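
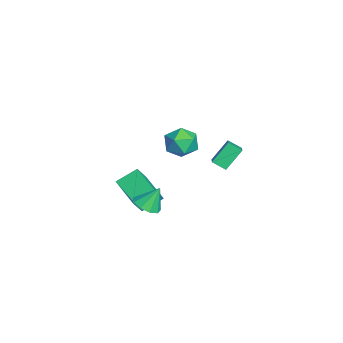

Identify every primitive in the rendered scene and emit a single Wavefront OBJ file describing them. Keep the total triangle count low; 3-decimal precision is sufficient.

v 3.791 2.603 2.376
v 3.538 1.913 2.802
v 3.283 3.458 3.459
v 3.03 2.768 3.885
v 4.77 2.552 2.875
v 4.517 1.862 3.301
v 4.262 3.407 3.958
v 4.009 2.717 4.384
v -2.482 -2.415 -3.741
v -2.859 -1.217 -3.016
v -0.807 -1.525 -4.341
v -1.183 -0.327 -3.615
v -1.797 -2.913 -2.565
v -2.173 -1.715 -1.839
v -0.121 -2.023 -3.164
v -0.498 -0.825 -2.439
v -2.586 1.392 0.209
v -2.112 0.866 -0.624
v -4.128 0.614 -0.176
v -3.654 0.088 -1.009
v -3.393 -0.171 0.021
v -2.44 0.31 0.259
v -3.8 1.17 -1.059
v -2.847 1.651 -0.821
v -2.862 0.729 -1.407
v -2.611 -0.101 -0.74
v -3.629 1.581 -0.06
v -3.378 0.751 0.607
v 1.074 -1.329 -2.422
v 1.787 -1.7 -2.145
v 0.966 -0.611 -1.178
v 1.915 -1.204 -2.421
v 1.649 -0.767 -2.697
v 1.114 -0.592 -2.844
v 0.561 -0.763 -2.793
v 0.247 -1.198 -2.569
v 0.321 -1.695 -2.276
v 0.746 -2.02 -2.051
v 1.326 -2.023 -1.999
f 2 4 1
f 5 2 1
f 1 4 3
f 3 5 1
f 2 8 4
f 6 2 5
f 6 8 2
f 4 8 3
f 7 5 3
f 3 8 7
f 7 6 5
f 8 6 7
f 10 12 9
f 13 10 9
f 9 12 11
f 11 13 9
f 10 16 12
f 14 10 13
f 14 16 10
f 12 16 11
f 15 13 11
f 11 16 15
f 15 14 13
f 16 14 15
f 17 28 22
f 17 22 18
f 17 18 24
f 17 24 27
f 17 27 28
f 18 22 26
f 22 28 21
f 28 27 19
f 27 24 23
f 24 18 25
f 20 26 21
f 20 21 19
f 20 19 23
f 20 23 25
f 20 25 26
f 21 26 22
f 19 21 28
f 23 19 27
f 25 23 24
f 26 25 18
f 30 29 32
f 30 32 31
f 32 29 33
f 32 33 31
f 33 29 34
f 33 34 31
f 34 29 35
f 34 35 31
f 35 29 36
f 35 36 31
f 36 29 37
f 36 37 31
f 37 29 38
f 37 38 31
f 38 29 39
f 38 39 31
f 39 29 30
f 39 30 31



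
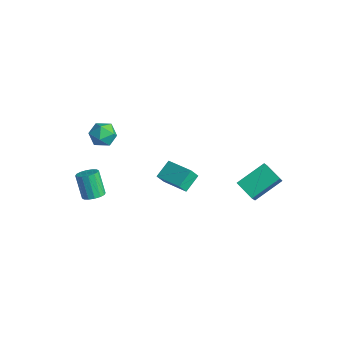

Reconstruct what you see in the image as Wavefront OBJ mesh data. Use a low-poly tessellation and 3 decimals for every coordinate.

v -4.342 -2.003 3.578
v -3.872 -1.897 4.38
v -3.608 -3.303 3.32
v -3.138 -3.197 4.122
v -4.056 -3.381 4.138
v -4.509 -2.578 4.297
v -2.971 -2.622 3.403
v -3.424 -1.819 3.562
v -3.025 -2.28 4.272
v -3.695 -2.748 4.726
v -3.785 -2.452 2.974
v -4.455 -2.92 3.428
v 2.138 3.093 0.476
v 2.37 4.89 1.536
v 3.414 3.254 -0.077
v 3.646 5.052 0.983
v 2.614 2.488 1.397
v 2.846 4.286 2.457
v 3.89 2.65 0.844
v 4.122 4.447 1.904
v -0.823 -0.288 0.319
v -0.881 -0.755 1.039
v -1.131 0.783 0.989
v -1.188 0.316 1.709
v 1.028 0.024 0.671
v 0.971 -0.443 1.391
v 0.721 1.095 1.341
v 0.663 0.628 2.061
v -2.637 -4.039 -0.396
v -2.078 -4.322 -0.063
v -2.903 -4.224 1.409
v -3.463 -3.941 1.076
v -2.02 -3.959 -0.055
v -2.845 -3.861 1.417
v -2.127 -3.618 -0.138
v -2.953 -3.519 1.334
v -2.372 -3.389 -0.29
v -3.197 -3.291 1.181
v -2.687 -3.335 -0.471
v -3.512 -3.236 1.001
v -2.989 -3.469 -0.631
v -3.814 -3.371 0.84
v -3.197 -3.756 -0.729
v -4.022 -3.658 0.743
v -3.255 -4.119 -0.737
v -4.08 -4.021 0.735
v -3.147 -4.461 -0.654
v -3.973 -4.362 0.818
v -2.903 -4.689 -0.501
v -3.728 -4.591 0.97
v -2.588 -4.744 -0.321
v -3.413 -4.645 1.151
v -2.286 -4.609 -0.16
v -3.111 -4.511 1.311
f 1 12 6
f 1 6 2
f 1 2 8
f 1 8 11
f 1 11 12
f 2 6 10
f 6 12 5
f 12 11 3
f 11 8 7
f 8 2 9
f 4 10 5
f 4 5 3
f 4 3 7
f 4 7 9
f 4 9 10
f 5 10 6
f 3 5 12
f 7 3 11
f 9 7 8
f 10 9 2
f 14 16 13
f 17 14 13
f 13 16 15
f 15 17 13
f 14 20 16
f 18 14 17
f 18 20 14
f 16 20 15
f 19 17 15
f 15 20 19
f 19 18 17
f 20 18 19
f 22 24 21
f 25 22 21
f 21 24 23
f 23 25 21
f 22 28 24
f 26 22 25
f 26 28 22
f 24 28 23
f 27 25 23
f 23 28 27
f 27 26 25
f 28 26 27
f 30 29 33
f 30 33 31
f 31 33 34
f 31 34 32
f 33 29 35
f 33 35 34
f 34 35 36
f 34 36 32
f 35 29 37
f 35 37 36
f 36 37 38
f 36 38 32
f 37 29 39
f 37 39 38
f 38 39 40
f 38 40 32
f 39 29 41
f 39 41 40
f 40 41 42
f 40 42 32
f 41 29 43
f 41 43 42
f 42 43 44
f 42 44 32
f 43 29 45
f 43 45 44
f 44 45 46
f 44 46 32
f 45 29 47
f 45 47 46
f 46 47 48
f 46 48 32
f 47 29 49
f 47 49 48
f 48 49 50
f 48 50 32
f 49 29 51
f 49 51 50
f 50 51 52
f 50 52 32
f 51 29 53
f 51 53 52
f 52 53 54
f 52 54 32
f 53 29 30
f 53 30 54
f 54 30 31
f 54 31 32



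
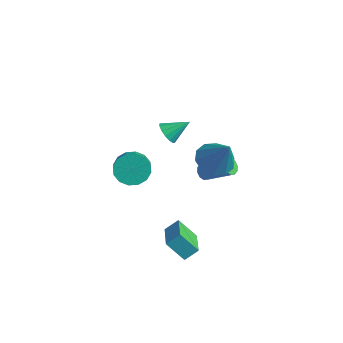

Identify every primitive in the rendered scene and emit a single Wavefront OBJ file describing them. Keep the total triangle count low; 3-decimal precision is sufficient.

v -2.858 3.424 -0.284
v -2.397 2.902 0.022
v -2.202 4.476 0.524
v -2.208 3.03 -0.298
v -2.192 3.264 -0.615
v -2.356 3.54 -0.843
v -2.653 3.785 -0.921
v -3.006 3.933 -0.828
v -3.318 3.945 -0.59
v -3.508 3.817 -0.269
v -3.523 3.584 0.047
v -3.36 3.307 0.275
v -3.062 3.062 0.353
v -2.71 2.914 0.26
v 0.265 3.377 -1.549
v 0.607 3.062 -1.843
v 2.077 3.668 -0.785
v 1.735 3.983 -0.491
v 0.589 3.366 -1.993
v 2.059 3.973 -0.935
v 0.448 3.675 -1.974
v 1.918 4.281 -0.916
v 0.237 3.869 -1.792
v 1.707 4.476 -0.734
v 0.036 3.876 -1.517
v 1.506 4.483 -0.459
v -0.077 3.692 -1.255
v 1.393 4.298 -0.197
v -0.059 3.387 -1.105
v 1.411 3.994 -0.047
v 0.082 3.079 -1.124
v 1.552 3.685 -0.066
v 0.293 2.884 -1.306
v 1.763 3.491 -0.248
v 0.494 2.877 -1.581
v 1.964 3.484 -0.523
v 1.509 -0.384 -3.461
v 1.816 0.294 -2.87
v 2.327 0.17 -4.522
v 2.634 0.848 -3.932
v 3.066 -1.588 -2.888
v 3.373 -0.91 -2.298
v 3.884 -1.034 -3.95
v 4.191 -0.356 -3.359
v 3.413 1.353 2.545
v 4.19 1.923 2.035
v 4.567 1.327 4.275
v 3.767 2.36 2.324
v 3.208 2.413 2.697
v 2.728 2.06 3.012
v 2.51 1.438 3.148
v 2.636 0.783 3.054
v 3.06 0.346 2.765
v 3.618 0.294 2.392
v 4.099 0.646 2.077
v 4.317 1.268 1.941
v -3.279 1.307 -2.324
v -2.641 1.226 -3.141
v -1.703 0.471 -2.333
v -2.341 0.553 -1.516
v -2.491 1.679 -2.892
v -1.553 0.924 -2.084
v -2.553 2.032 -2.491
v -1.614 1.278 -1.683
v -2.809 2.192 -2.045
v -1.87 1.437 -1.237
v -3.191 2.114 -1.674
v -2.252 1.36 -0.866
v -3.597 1.82 -1.477
v -2.658 1.066 -0.669
v -3.917 1.389 -1.507
v -2.979 0.634 -0.699
v -4.067 0.936 -1.756
v -3.129 0.181 -0.948
v -4.006 0.582 -2.157
v -3.067 -0.172 -1.349
v -3.75 0.423 -2.603
v -2.811 -0.332 -1.795
v -3.368 0.5 -2.974
v -2.429 -0.254 -2.166
v -2.962 0.794 -3.171
v -2.023 0.04 -2.363
f 2 1 4
f 2 4 3
f 4 1 5
f 4 5 3
f 5 1 6
f 5 6 3
f 6 1 7
f 6 7 3
f 7 1 8
f 7 8 3
f 8 1 9
f 8 9 3
f 9 1 10
f 9 10 3
f 10 1 11
f 10 11 3
f 11 1 12
f 11 12 3
f 12 1 13
f 12 13 3
f 13 1 14
f 13 14 3
f 14 1 2
f 14 2 3
f 16 15 19
f 16 19 17
f 17 19 20
f 17 20 18
f 19 15 21
f 19 21 20
f 20 21 22
f 20 22 18
f 21 15 23
f 21 23 22
f 22 23 24
f 22 24 18
f 23 15 25
f 23 25 24
f 24 25 26
f 24 26 18
f 25 15 27
f 25 27 26
f 26 27 28
f 26 28 18
f 27 15 29
f 27 29 28
f 28 29 30
f 28 30 18
f 29 15 31
f 29 31 30
f 30 31 32
f 30 32 18
f 31 15 33
f 31 33 32
f 32 33 34
f 32 34 18
f 33 15 35
f 33 35 34
f 34 35 36
f 34 36 18
f 35 15 16
f 35 16 36
f 36 16 17
f 36 17 18
f 38 40 37
f 41 38 37
f 37 40 39
f 39 41 37
f 38 44 40
f 42 38 41
f 42 44 38
f 40 44 39
f 43 41 39
f 39 44 43
f 43 42 41
f 44 42 43
f 46 45 48
f 46 48 47
f 48 45 49
f 48 49 47
f 49 45 50
f 49 50 47
f 50 45 51
f 50 51 47
f 51 45 52
f 51 52 47
f 52 45 53
f 52 53 47
f 53 45 54
f 53 54 47
f 54 45 55
f 54 55 47
f 55 45 56
f 55 56 47
f 56 45 46
f 56 46 47
f 58 57 61
f 58 61 59
f 59 61 62
f 59 62 60
f 61 57 63
f 61 63 62
f 62 63 64
f 62 64 60
f 63 57 65
f 63 65 64
f 64 65 66
f 64 66 60
f 65 57 67
f 65 67 66
f 66 67 68
f 66 68 60
f 67 57 69
f 67 69 68
f 68 69 70
f 68 70 60
f 69 57 71
f 69 71 70
f 70 71 72
f 70 72 60
f 71 57 73
f 71 73 72
f 72 73 74
f 72 74 60
f 73 57 75
f 73 75 74
f 74 75 76
f 74 76 60
f 75 57 77
f 75 77 76
f 76 77 78
f 76 78 60
f 77 57 79
f 77 79 78
f 78 79 80
f 78 80 60
f 79 57 81
f 79 81 80
f 80 81 82
f 80 82 60
f 81 57 58
f 81 58 82
f 82 58 59
f 82 59 60



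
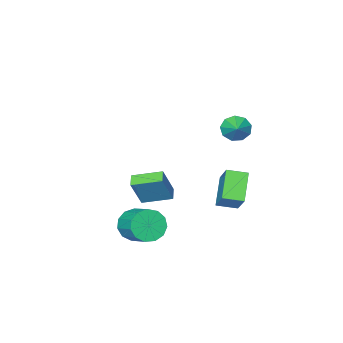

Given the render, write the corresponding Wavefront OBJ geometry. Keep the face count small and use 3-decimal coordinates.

v 3.586 -0.464 -3.272
v 4.548 -0.371 -3.753
v 4.797 1.117 -2.97
v 3.834 1.024 -2.488
v 4.144 -0.108 -4.125
v 4.393 1.38 -3.341
v 3.563 0.042 -4.226
v 3.812 1.53 -3.442
v 2.989 0.031 -4.024
v 3.238 1.52 -3.24
v 2.605 -0.136 -3.583
v 2.853 1.352 -2.799
v 2.532 -0.408 -3.043
v 2.78 1.08 -2.26
v 2.793 -0.698 -2.576
v 3.042 0.79 -1.793
v 3.306 -0.913 -2.33
v 3.555 0.575 -1.547
v 3.908 -0.986 -2.383
v 4.157 0.502 -1.599
v 4.408 -0.893 -2.718
v 4.656 0.595 -1.934
v 4.646 -0.664 -3.229
v 4.895 0.824 -2.445
v -0.22 -4.757 -4.323
v 0.673 -4.596 -2.451
v -1.458 -3.454 -3.846
v -0.565 -3.293 -1.974
v 0.305 -4.147 -4.626
v 1.198 -3.986 -2.754
v -0.933 -2.844 -4.149
v -0.04 -2.683 -2.277
v -3.92 -0.413 -2.639
v -3.284 0.857 -1.189
v -2.782 0.572 -4.001
v -2.146 1.842 -2.551
v -2.954 -1.182 -2.389
v -2.318 0.088 -0.939
v -1.816 -0.197 -3.751
v -1.18 1.073 -2.301
v -1.104 2.237 3.709
v -0.409 1.976 3.295
v -0.456 3.103 4.251
v -0.687 2.38 2.982
v -1.16 2.717 3.01
v -1.607 2.829 3.364
v -1.819 2.664 3.88
v -1.696 2.3 4.316
v -1.296 1.906 4.468
v -0.807 1.667 4.264
v -0.456 1.694 3.801
f 2 1 5
f 2 5 3
f 3 5 6
f 3 6 4
f 5 1 7
f 5 7 6
f 6 7 8
f 6 8 4
f 7 1 9
f 7 9 8
f 8 9 10
f 8 10 4
f 9 1 11
f 9 11 10
f 10 11 12
f 10 12 4
f 11 1 13
f 11 13 12
f 12 13 14
f 12 14 4
f 13 1 15
f 13 15 14
f 14 15 16
f 14 16 4
f 15 1 17
f 15 17 16
f 16 17 18
f 16 18 4
f 17 1 19
f 17 19 18
f 18 19 20
f 18 20 4
f 19 1 21
f 19 21 20
f 20 21 22
f 20 22 4
f 21 1 23
f 21 23 22
f 22 23 24
f 22 24 4
f 23 1 2
f 23 2 24
f 24 2 3
f 24 3 4
f 26 28 25
f 29 26 25
f 25 28 27
f 27 29 25
f 26 32 28
f 30 26 29
f 30 32 26
f 28 32 27
f 31 29 27
f 27 32 31
f 31 30 29
f 32 30 31
f 34 36 33
f 37 34 33
f 33 36 35
f 35 37 33
f 34 40 36
f 38 34 37
f 38 40 34
f 36 40 35
f 39 37 35
f 35 40 39
f 39 38 37
f 40 38 39
f 42 41 44
f 42 44 43
f 44 41 45
f 44 45 43
f 45 41 46
f 45 46 43
f 46 41 47
f 46 47 43
f 47 41 48
f 47 48 43
f 48 41 49
f 48 49 43
f 49 41 50
f 49 50 43
f 50 41 51
f 50 51 43
f 51 41 42
f 51 42 43



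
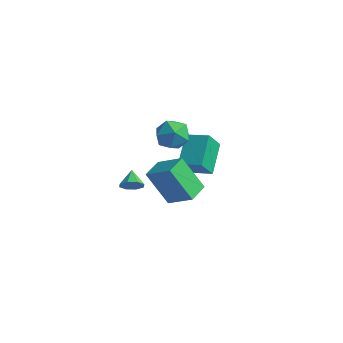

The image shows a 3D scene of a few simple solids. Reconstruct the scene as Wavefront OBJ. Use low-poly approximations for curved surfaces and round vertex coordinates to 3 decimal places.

v -0.374 2.088 -1.024
v -1.011 3.73 0.006
v -0.222 2.924 -2.261
v -0.859 4.565 -1.23
v 0.939 2.375 -0.67
v 0.302 4.016 0.361
v 1.091 3.21 -1.906
v 0.454 4.852 -0.876
v -0.43 3.133 0.758
v 0.178 2.293 1.033
v -1.858 2.227 1.147
v -1.25 1.387 1.422
v -1.246 2.274 2.026
v -0.363 2.834 1.785
v -1.317 1.686 0.395
v -0.434 2.246 0.154
v -0.37 1.399 0.809
v -0.326 1.762 1.817
v -1.354 2.758 0.363
v -1.31 3.121 1.371
v 1.832 -3.829 3.443
v 3.221 -3.743 4.385
v 1.72 -2.635 3.5
v 3.108 -2.55 4.442
v 3.032 -3.63 1.658
v 4.42 -3.545 2.6
v 2.919 -2.437 1.715
v 4.308 -2.351 2.657
v -2.6 0.951 -3.159
v -2.171 1.441 -3.442
v -3.16 1.729 -2.661
v -2.601 1.334 -3.757
v -3.03 1.002 -3.722
v -3.207 0.641 -3.357
v -3.029 0.461 -2.876
v -2.599 0.569 -2.561
v -2.17 0.9 -2.596
v -1.993 1.262 -2.961
f 2 4 1
f 5 2 1
f 1 4 3
f 3 5 1
f 2 8 4
f 6 2 5
f 6 8 2
f 4 8 3
f 7 5 3
f 3 8 7
f 7 6 5
f 8 6 7
f 9 20 14
f 9 14 10
f 9 10 16
f 9 16 19
f 9 19 20
f 10 14 18
f 14 20 13
f 20 19 11
f 19 16 15
f 16 10 17
f 12 18 13
f 12 13 11
f 12 11 15
f 12 15 17
f 12 17 18
f 13 18 14
f 11 13 20
f 15 11 19
f 17 15 16
f 18 17 10
f 22 24 21
f 25 22 21
f 21 24 23
f 23 25 21
f 22 28 24
f 26 22 25
f 26 28 22
f 24 28 23
f 27 25 23
f 23 28 27
f 27 26 25
f 28 26 27
f 30 29 32
f 30 32 31
f 32 29 33
f 32 33 31
f 33 29 34
f 33 34 31
f 34 29 35
f 34 35 31
f 35 29 36
f 35 36 31
f 36 29 37
f 36 37 31
f 37 29 38
f 37 38 31
f 38 29 30
f 38 30 31



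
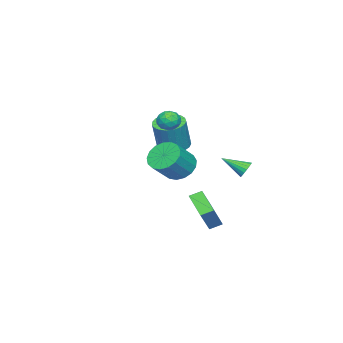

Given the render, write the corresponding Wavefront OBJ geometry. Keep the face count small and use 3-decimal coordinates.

v -3.203 2.708 -1.494
v -2.907 3.045 -1.052
v -2.797 1.292 -0.686
v -3.169 3.027 -0.952
v -3.437 2.946 -0.96
v -3.659 2.817 -1.073
v -3.79 2.667 -1.27
v -3.806 2.525 -1.511
v -3.702 2.419 -1.749
v -3.499 2.37 -1.936
v -3.238 2.388 -2.036
v -2.969 2.47 -2.029
v -2.747 2.598 -1.915
v -2.616 2.748 -1.718
v -2.6 2.89 -1.477
v -2.704 2.996 -1.239
v -1.296 0.559 -4.465
v -0.032 0.65 -2.841
v -1.775 1.16 -4.126
v -0.511 1.251 -2.502
v -0.269 1.869 -5.338
v 0.995 1.96 -3.714
v -0.748 2.47 -4.999
v 0.516 2.561 -3.375
v -3.923 -2.469 -0.69
v -3.011 -2.131 -0.997
v -2.325 -2.093 1.082
v -3.237 -2.431 1.39
v -3.223 -1.769 -0.934
v -2.536 -1.731 1.146
v -3.556 -1.528 -0.828
v -2.869 -1.49 1.251
v -3.952 -1.449 -0.699
v -3.265 -1.412 1.381
v -4.343 -1.547 -0.568
v -3.656 -1.51 1.512
v -4.662 -1.805 -0.458
v -3.975 -1.767 1.621
v -4.853 -2.177 -0.388
v -4.166 -2.139 1.691
v -4.883 -2.599 -0.37
v -4.197 -2.562 1.709
v -4.748 -3 -0.408
v -4.061 -2.962 1.671
v -4.469 -3.308 -0.494
v -3.783 -3.27 1.585
v -4.097 -3.471 -0.614
v -3.41 -3.433 1.465
v -3.694 -3.461 -0.747
v -3.008 -3.423 1.332
v -3.331 -3.279 -0.87
v -2.645 -3.242 1.209
v -3.071 -2.958 -0.962
v -2.384 -2.92 1.117
v -2.957 -2.551 -1.007
v -2.271 -2.514 1.072
v 0.232 0.291 3.064
v 0.612 0.235 3.716
v 0.768 -0.735 2.664
v 1.148 -0.791 3.316
v 0.399 -0.899 3.304
v 0.068 -0.265 3.552
v 1.312 -0.235 2.828
v 0.981 0.399 3.076
v 1.28 -0.09 3.571
v 0.716 -0.5 3.865
v 0.664 0 2.515
v 0.1 -0.41 2.809
v 0.375 0.353 3.426
v 1.005 -0.853 2.954
v 0.565 -0.916 2.948
v 0.788 -0.949 3.331
v 0.055 0.059 3.329
v 0.278 0.026 3.712
v 0.153 -0.64 3.47
v 1.102 -0.526 2.668
v 1.325 -0.559 3.051
v 0.592 0.449 3.049
v 0.815 0.416 3.432
v 1.227 0.14 2.91
v 0.991 0.129 3.723
v 1.306 -0.474 3.488
v 1.403 -0.147 3.201
v 1.208 0.225 3.347
v 0.659 -0.112 3.896
v 0.974 -0.715 3.66
v 0.534 -0.778 3.654
v 0.339 -0.406 3.799
v 1.052 -0.303 3.81
v 0.406 0.215 2.72
v 0.721 -0.388 2.484
v 1.041 -0.094 2.581
v 0.846 0.278 2.726
v 0.074 -0.026 2.892
v 0.389 -0.629 2.657
v 0.172 -0.725 3.033
v -0.023 -0.353 3.179
v 0.328 -0.197 2.57
v 2.681 1.573 0.682
v 3.344 2.224 0.151
v 4.622 1.898 1.347
v 3.959 1.247 1.878
v 3.11 2.533 0.486
v 4.388 2.207 1.682
v 2.778 2.623 0.865
v 4.056 2.297 2.061
v 2.424 2.472 1.202
v 3.701 2.146 2.398
v 2.128 2.115 1.421
v 3.406 1.789 2.616
v 1.96 1.634 1.47
v 3.237 1.308 2.666
v 1.956 1.139 1.338
v 3.233 0.813 2.534
v 2.119 0.743 1.056
v 3.396 0.417 2.252
v 2.41 0.538 0.689
v 3.688 0.212 1.885
v 2.764 0.57 0.32
v 4.041 0.243 1.516
v 3.099 0.831 0.034
v 4.376 0.505 1.23
v 3.338 1.263 -0.104
v 4.615 0.936 1.092
v 3.426 1.765 -0.061
v 4.704 1.439 1.135
f 2 1 4
f 2 4 3
f 4 1 5
f 4 5 3
f 5 1 6
f 5 6 3
f 6 1 7
f 6 7 3
f 7 1 8
f 7 8 3
f 8 1 9
f 8 9 3
f 9 1 10
f 9 10 3
f 10 1 11
f 10 11 3
f 11 1 12
f 11 12 3
f 12 1 13
f 12 13 3
f 13 1 14
f 13 14 3
f 14 1 15
f 14 15 3
f 15 1 16
f 15 16 3
f 16 1 2
f 16 2 3
f 18 20 17
f 21 18 17
f 17 20 19
f 19 21 17
f 18 24 20
f 22 18 21
f 22 24 18
f 20 24 19
f 23 21 19
f 19 24 23
f 23 22 21
f 24 22 23
f 26 25 29
f 26 29 27
f 27 29 30
f 27 30 28
f 29 25 31
f 29 31 30
f 30 31 32
f 30 32 28
f 31 25 33
f 31 33 32
f 32 33 34
f 32 34 28
f 33 25 35
f 33 35 34
f 34 35 36
f 34 36 28
f 35 25 37
f 35 37 36
f 36 37 38
f 36 38 28
f 37 25 39
f 37 39 38
f 38 39 40
f 38 40 28
f 39 25 41
f 39 41 40
f 40 41 42
f 40 42 28
f 41 25 43
f 41 43 42
f 42 43 44
f 42 44 28
f 43 25 45
f 43 45 44
f 44 45 46
f 44 46 28
f 45 25 47
f 45 47 46
f 46 47 48
f 46 48 28
f 47 25 49
f 47 49 48
f 48 49 50
f 48 50 28
f 49 25 51
f 49 51 50
f 50 51 52
f 50 52 28
f 51 25 53
f 51 53 52
f 52 53 54
f 52 54 28
f 53 25 55
f 53 55 54
f 54 55 56
f 54 56 28
f 55 25 26
f 55 26 56
f 56 26 27
f 56 27 28
f 57 94 73
f 94 68 97
f 73 97 62
f 94 97 73
f 57 73 69
f 73 62 74
f 69 74 58
f 73 74 69
f 57 69 78
f 69 58 79
f 78 79 64
f 69 79 78
f 57 78 90
f 78 64 93
f 90 93 67
f 78 93 90
f 57 90 94
f 90 67 98
f 94 98 68
f 90 98 94
f 58 74 85
f 74 62 88
f 85 88 66
f 74 88 85
f 62 97 75
f 97 68 96
f 75 96 61
f 97 96 75
f 68 98 95
f 98 67 91
f 95 91 59
f 98 91 95
f 67 93 92
f 93 64 80
f 92 80 63
f 93 80 92
f 64 79 84
f 79 58 81
f 84 81 65
f 79 81 84
f 60 86 72
f 86 66 87
f 72 87 61
f 86 87 72
f 60 72 70
f 72 61 71
f 70 71 59
f 72 71 70
f 60 70 77
f 70 59 76
f 77 76 63
f 70 76 77
f 60 77 82
f 77 63 83
f 82 83 65
f 77 83 82
f 60 82 86
f 82 65 89
f 86 89 66
f 82 89 86
f 61 87 75
f 87 66 88
f 75 88 62
f 87 88 75
f 59 71 95
f 71 61 96
f 95 96 68
f 71 96 95
f 63 76 92
f 76 59 91
f 92 91 67
f 76 91 92
f 65 83 84
f 83 63 80
f 84 80 64
f 83 80 84
f 66 89 85
f 89 65 81
f 85 81 58
f 89 81 85
f 100 99 103
f 100 103 101
f 101 103 104
f 101 104 102
f 103 99 105
f 103 105 104
f 104 105 106
f 104 106 102
f 105 99 107
f 105 107 106
f 106 107 108
f 106 108 102
f 107 99 109
f 107 109 108
f 108 109 110
f 108 110 102
f 109 99 111
f 109 111 110
f 110 111 112
f 110 112 102
f 111 99 113
f 111 113 112
f 112 113 114
f 112 114 102
f 113 99 115
f 113 115 114
f 114 115 116
f 114 116 102
f 115 99 117
f 115 117 116
f 116 117 118
f 116 118 102
f 117 99 119
f 117 119 118
f 118 119 120
f 118 120 102
f 119 99 121
f 119 121 120
f 120 121 122
f 120 122 102
f 121 99 123
f 121 123 122
f 122 123 124
f 122 124 102
f 123 99 125
f 123 125 124
f 124 125 126
f 124 126 102
f 125 99 100
f 125 100 126
f 126 100 101
f 126 101 102



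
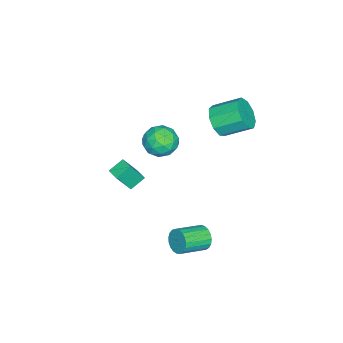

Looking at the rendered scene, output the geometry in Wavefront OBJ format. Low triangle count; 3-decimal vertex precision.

v 2.665 4.305 -2.132
v 3.049 4.434 -2.822
v 4.359 3.443 -2.278
v 3.975 3.315 -1.588
v 3.16 4.684 -2.633
v 4.47 3.694 -2.089
v 3.186 4.869 -2.358
v 4.495 3.879 -1.814
v 3.121 4.957 -2.044
v 4.431 3.966 -1.499
v 2.978 4.932 -1.745
v 4.287 3.941 -1.2
v 2.78 4.798 -1.513
v 4.09 3.807 -0.968
v 2.563 4.579 -1.388
v 3.873 3.589 -0.843
v 2.363 4.313 -1.391
v 3.673 3.323 -0.847
v 2.216 4.046 -1.523
v 3.525 3.055 -0.979
v 2.146 3.823 -1.76
v 3.456 2.833 -1.216
v 2.166 3.684 -2.062
v 3.476 2.693 -1.518
v 2.272 3.652 -2.376
v 3.582 2.662 -1.831
v 2.447 3.733 -2.647
v 3.756 2.743 -2.103
v 2.659 3.913 -2.83
v 3.968 2.923 -2.285
v 2.872 4.161 -2.891
v 4.181 3.171 -2.347
v -3.375 2.942 2.521
v -3.027 3.514 1.661
v -3.418 5.071 2.539
v -3.765 4.498 3.399
v -3.755 3.369 1.593
v -4.146 4.926 2.472
v -4.306 3.025 1.96
v -4.696 4.582 2.838
v -4.42 2.641 2.589
v -4.811 4.198 3.467
v -4.046 2.398 3.186
v -4.436 3.955 4.064
v -3.357 2.409 3.472
v -3.748 3.966 4.35
v -2.677 2.67 3.313
v -3.068 4.227 4.191
v -2.323 3.057 2.783
v -2.714 4.614 3.662
v -2.461 3.391 2.131
v -2.852 4.948 3.009
v 0.769 -1.133 -0.763
v 1.357 -1.737 0.573
v 0.041 -0.59 -0.197
v 0.629 -1.194 1.14
v 1.331 -0.446 -0.7
v 1.919 -1.05 0.637
v 0.603 0.097 -0.133
v 1.191 -0.507 1.203
v -2.834 0.243 1.407
v -1.964 0.779 1.878
v -1.696 -0.599 0.262
v -0.826 -0.063 0.733
v -1.382 -0.851 1.312
v -2.085 -0.331 2.02
v -1.575 0.511 0.12
v -2.278 1.031 0.828
v -1.186 0.944 1.083
v -1.067 0.103 1.82
v -2.593 0.077 0.32
v -2.474 -0.764 1.057
v -2.499 0.585 1.743
v -1.161 -0.405 0.397
v -1.488 -0.868 0.738
v -0.976 -0.553 1.015
v -2.57 -0.068 1.826
v -2.059 0.247 2.103
v -1.717 -0.71 1.771
v -1.601 -0.067 0.037
v -1.09 0.248 0.314
v -2.684 0.733 1.125
v -2.172 1.048 1.402
v -1.943 0.89 0.369
v -1.53 0.997 1.552
v -0.861 0.502 0.879
v -1.301 0.84 0.519
v -1.715 1.145 0.935
v -1.46 0.502 1.986
v -0.791 0.008 1.313
v -1.118 -0.456 1.653
v -1.531 -0.15 2.069
v -1.003 0.6 1.518
v -2.869 0.172 0.827
v -2.2 -0.322 0.154
v -2.129 0.33 0.071
v -2.542 0.636 0.487
v -2.799 -0.322 1.261
v -2.13 -0.817 0.588
v -1.945 -0.965 1.205
v -2.359 -0.66 1.621
v -2.657 -0.42 0.622
f 2 1 5
f 2 5 3
f 3 5 6
f 3 6 4
f 5 1 7
f 5 7 6
f 6 7 8
f 6 8 4
f 7 1 9
f 7 9 8
f 8 9 10
f 8 10 4
f 9 1 11
f 9 11 10
f 10 11 12
f 10 12 4
f 11 1 13
f 11 13 12
f 12 13 14
f 12 14 4
f 13 1 15
f 13 15 14
f 14 15 16
f 14 16 4
f 15 1 17
f 15 17 16
f 16 17 18
f 16 18 4
f 17 1 19
f 17 19 18
f 18 19 20
f 18 20 4
f 19 1 21
f 19 21 20
f 20 21 22
f 20 22 4
f 21 1 23
f 21 23 22
f 22 23 24
f 22 24 4
f 23 1 25
f 23 25 24
f 24 25 26
f 24 26 4
f 25 1 27
f 25 27 26
f 26 27 28
f 26 28 4
f 27 1 29
f 27 29 28
f 28 29 30
f 28 30 4
f 29 1 31
f 29 31 30
f 30 31 32
f 30 32 4
f 31 1 2
f 31 2 32
f 32 2 3
f 32 3 4
f 34 33 37
f 34 37 35
f 35 37 38
f 35 38 36
f 37 33 39
f 37 39 38
f 38 39 40
f 38 40 36
f 39 33 41
f 39 41 40
f 40 41 42
f 40 42 36
f 41 33 43
f 41 43 42
f 42 43 44
f 42 44 36
f 43 33 45
f 43 45 44
f 44 45 46
f 44 46 36
f 45 33 47
f 45 47 46
f 46 47 48
f 46 48 36
f 47 33 49
f 47 49 48
f 48 49 50
f 48 50 36
f 49 33 51
f 49 51 50
f 50 51 52
f 50 52 36
f 51 33 34
f 51 34 52
f 52 34 35
f 52 35 36
f 54 56 53
f 57 54 53
f 53 56 55
f 55 57 53
f 54 60 56
f 58 54 57
f 58 60 54
f 56 60 55
f 59 57 55
f 55 60 59
f 59 58 57
f 60 58 59
f 61 98 77
f 98 72 101
f 77 101 66
f 98 101 77
f 61 77 73
f 77 66 78
f 73 78 62
f 77 78 73
f 61 73 82
f 73 62 83
f 82 83 68
f 73 83 82
f 61 82 94
f 82 68 97
f 94 97 71
f 82 97 94
f 61 94 98
f 94 71 102
f 98 102 72
f 94 102 98
f 62 78 89
f 78 66 92
f 89 92 70
f 78 92 89
f 66 101 79
f 101 72 100
f 79 100 65
f 101 100 79
f 72 102 99
f 102 71 95
f 99 95 63
f 102 95 99
f 71 97 96
f 97 68 84
f 96 84 67
f 97 84 96
f 68 83 88
f 83 62 85
f 88 85 69
f 83 85 88
f 64 90 76
f 90 70 91
f 76 91 65
f 90 91 76
f 64 76 74
f 76 65 75
f 74 75 63
f 76 75 74
f 64 74 81
f 74 63 80
f 81 80 67
f 74 80 81
f 64 81 86
f 81 67 87
f 86 87 69
f 81 87 86
f 64 86 90
f 86 69 93
f 90 93 70
f 86 93 90
f 65 91 79
f 91 70 92
f 79 92 66
f 91 92 79
f 63 75 99
f 75 65 100
f 99 100 72
f 75 100 99
f 67 80 96
f 80 63 95
f 96 95 71
f 80 95 96
f 69 87 88
f 87 67 84
f 88 84 68
f 87 84 88
f 70 93 89
f 93 69 85
f 89 85 62
f 93 85 89



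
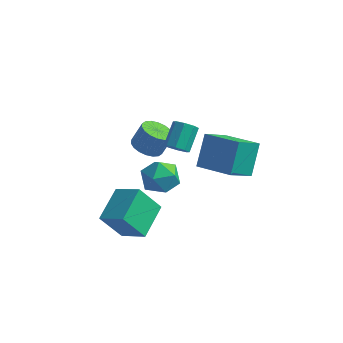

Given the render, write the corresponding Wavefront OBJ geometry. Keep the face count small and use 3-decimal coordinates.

v -3.138 -3.916 -1.362
v -1.723 -4.155 -0.61
v -3.176 -1.994 -0.679
v -1.761 -2.233 0.072
v -2.219 -3.347 -2.912
v -0.804 -3.586 -2.161
v -2.257 -1.425 -2.23
v -0.842 -1.664 -1.478
v -0.693 -0.19 2.015
v -0.036 -0.095 1.923
v -0.071 1.065 2.873
v -0.727 0.97 2.965
v -0.321 0.17 1.589
v -0.356 1.33 2.539
v -0.824 0.224 1.505
v -0.859 1.384 2.455
v -1.25 0.035 1.719
v -1.285 1.195 2.669
v -1.349 -0.285 2.107
v -1.384 0.875 3.057
v -1.064 -0.55 2.441
v -1.099 0.61 3.391
v -0.561 -0.604 2.525
v -0.596 0.556 3.475
v -0.135 -0.415 2.311
v -0.17 0.745 3.261
v 1.096 0.8 0.403
v 0.555 -0.567 1.424
v 0.997 1.99 1.945
v 0.456 0.623 2.966
v 3.104 0.357 0.874
v 2.563 -1.01 1.895
v 3.005 1.547 2.416
v 2.464 0.18 3.437
v -3.835 2.862 -1.56
v -2.994 2.949 -1.898
v -2.545 3.345 -0.677
v -3.385 3.258 -0.34
v -3.154 3.316 -1.958
v -2.705 3.712 -0.738
v -3.448 3.593 -1.94
v -2.999 3.99 -0.719
v -3.82 3.725 -1.847
v -3.37 4.122 -0.626
v -4.194 3.687 -1.696
v -3.744 4.083 -0.475
v -4.497 3.485 -1.519
v -4.047 3.881 -0.298
v -4.669 3.159 -1.35
v -4.219 3.556 -0.129
v -4.675 2.775 -1.223
v -4.226 3.171 -0.002
v -4.515 2.408 -1.162
v -4.066 2.804 0.058
v -4.221 2.13 -1.181
v -3.772 2.527 0.04
v -3.85 1.998 -1.274
v -3.4 2.395 -0.053
v -3.476 2.037 -1.425
v -3.026 2.433 -0.204
v -3.173 2.239 -1.602
v -2.723 2.635 -0.381
v -3.001 2.564 -1.771
v -2.551 2.961 -0.55
v 0.356 -2.546 3.134
v 0.83 -3.072 2.329
v -0.95 -3.688 3.111
v -0.476 -4.214 2.306
v -0.04 -4.229 3.285
v 0.767 -3.523 3.3
v -0.887 -3.237 2.14
v -0.08 -2.531 2.155
v 0.062 -3.499 1.714
v 0.585 -4.112 2.422
v -0.705 -2.648 3.018
v -0.182 -3.261 3.726
f 2 4 1
f 5 2 1
f 1 4 3
f 3 5 1
f 2 8 4
f 6 2 5
f 6 8 2
f 4 8 3
f 7 5 3
f 3 8 7
f 7 6 5
f 8 6 7
f 10 9 13
f 10 13 11
f 11 13 14
f 11 14 12
f 13 9 15
f 13 15 14
f 14 15 16
f 14 16 12
f 15 9 17
f 15 17 16
f 16 17 18
f 16 18 12
f 17 9 19
f 17 19 18
f 18 19 20
f 18 20 12
f 19 9 21
f 19 21 20
f 20 21 22
f 20 22 12
f 21 9 23
f 21 23 22
f 22 23 24
f 22 24 12
f 23 9 25
f 23 25 24
f 24 25 26
f 24 26 12
f 25 9 10
f 25 10 26
f 26 10 11
f 26 11 12
f 28 30 27
f 31 28 27
f 27 30 29
f 29 31 27
f 28 34 30
f 32 28 31
f 32 34 28
f 30 34 29
f 33 31 29
f 29 34 33
f 33 32 31
f 34 32 33
f 36 35 39
f 36 39 37
f 37 39 40
f 37 40 38
f 39 35 41
f 39 41 40
f 40 41 42
f 40 42 38
f 41 35 43
f 41 43 42
f 42 43 44
f 42 44 38
f 43 35 45
f 43 45 44
f 44 45 46
f 44 46 38
f 45 35 47
f 45 47 46
f 46 47 48
f 46 48 38
f 47 35 49
f 47 49 48
f 48 49 50
f 48 50 38
f 49 35 51
f 49 51 50
f 50 51 52
f 50 52 38
f 51 35 53
f 51 53 52
f 52 53 54
f 52 54 38
f 53 35 55
f 53 55 54
f 54 55 56
f 54 56 38
f 55 35 57
f 55 57 56
f 56 57 58
f 56 58 38
f 57 35 59
f 57 59 58
f 58 59 60
f 58 60 38
f 59 35 61
f 59 61 60
f 60 61 62
f 60 62 38
f 61 35 63
f 61 63 62
f 62 63 64
f 62 64 38
f 63 35 36
f 63 36 64
f 64 36 37
f 64 37 38
f 65 76 70
f 65 70 66
f 65 66 72
f 65 72 75
f 65 75 76
f 66 70 74
f 70 76 69
f 76 75 67
f 75 72 71
f 72 66 73
f 68 74 69
f 68 69 67
f 68 67 71
f 68 71 73
f 68 73 74
f 69 74 70
f 67 69 76
f 71 67 75
f 73 71 72
f 74 73 66



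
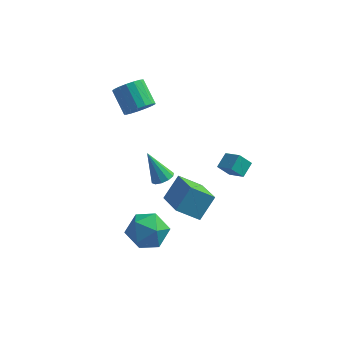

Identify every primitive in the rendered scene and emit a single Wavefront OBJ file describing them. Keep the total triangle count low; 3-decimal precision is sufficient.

v 0.573 -1.071 -1.031
v 1.14 -0.155 0.097
v -0.461 0.612 -1.878
v 0.106 1.529 -0.75
v 1.754 -0.769 -1.87
v 2.321 0.148 -0.742
v 0.72 0.915 -2.717
v 1.287 1.831 -1.589
v 3.238 -0.494 2.42
v 3.498 0.286 2.855
v 2.414 0.089 1.868
v 2.674 0.868 2.303
v 3.826 -0.308 1.737
v 4.086 0.471 2.172
v 3.002 0.274 1.185
v 3.262 1.054 1.62
v -0.431 -1.24 -1.362
v 0.386 -1.474 -2.237
v -1.846 -2.066 -2.463
v -1.029 -2.3 -3.338
v -0.977 -2.901 -2.278
v -0.102 -2.391 -1.598
v -1.358 -1.149 -3.102
v -0.483 -0.639 -2.422
v -0.187 -1.418 -3.313
v 0.049 -2.501 -2.803
v -1.509 -1.039 -1.897
v -1.273 -2.122 -1.387
v -1.073 3.031 -2.645
v -0.51 2.993 -2.322
v -1.987 3.369 -1.015
v -0.564 3.376 -2.431
v -0.813 3.627 -2.623
v -1.16 3.65 -2.823
v -1.474 3.438 -2.955
v -1.635 3.07 -2.969
v -1.581 2.687 -2.859
v -1.332 2.436 -2.668
v -0.985 2.412 -2.468
v -0.671 2.625 -2.336
v -2.116 2.492 3.448
v -1.675 3.191 3.177
v -2.523 4.108 4.161
v -2.964 3.408 4.432
v -1.999 3.17 2.917
v -2.847 4.087 3.9
v -2.35 2.994 2.778
v -3.198 3.911 3.761
v -2.647 2.703 2.793
v -3.496 3.62 3.776
v -2.823 2.363 2.958
v -3.671 3.28 3.941
v -2.836 2.053 3.235
v -3.685 2.97 4.219
v -2.685 1.843 3.561
v -3.534 2.76 4.545
v -2.403 1.782 3.862
v -3.252 2.699 4.845
v -2.055 1.883 4.067
v -2.904 2.8 5.051
v -1.721 2.124 4.131
v -2.57 3.041 5.115
v -1.478 2.449 4.039
v -2.327 3.366 5.022
v -1.381 2.783 3.811
v -2.229 3.7 4.794
v -1.451 3.051 3.5
v -2.3 3.968 4.483
f 2 4 1
f 5 2 1
f 1 4 3
f 3 5 1
f 2 8 4
f 6 2 5
f 6 8 2
f 4 8 3
f 7 5 3
f 3 8 7
f 7 6 5
f 8 6 7
f 10 12 9
f 13 10 9
f 9 12 11
f 11 13 9
f 10 16 12
f 14 10 13
f 14 16 10
f 12 16 11
f 15 13 11
f 11 16 15
f 15 14 13
f 16 14 15
f 17 28 22
f 17 22 18
f 17 18 24
f 17 24 27
f 17 27 28
f 18 22 26
f 22 28 21
f 28 27 19
f 27 24 23
f 24 18 25
f 20 26 21
f 20 21 19
f 20 19 23
f 20 23 25
f 20 25 26
f 21 26 22
f 19 21 28
f 23 19 27
f 25 23 24
f 26 25 18
f 30 29 32
f 30 32 31
f 32 29 33
f 32 33 31
f 33 29 34
f 33 34 31
f 34 29 35
f 34 35 31
f 35 29 36
f 35 36 31
f 36 29 37
f 36 37 31
f 37 29 38
f 37 38 31
f 38 29 39
f 38 39 31
f 39 29 40
f 39 40 31
f 40 29 30
f 40 30 31
f 42 41 45
f 42 45 43
f 43 45 46
f 43 46 44
f 45 41 47
f 45 47 46
f 46 47 48
f 46 48 44
f 47 41 49
f 47 49 48
f 48 49 50
f 48 50 44
f 49 41 51
f 49 51 50
f 50 51 52
f 50 52 44
f 51 41 53
f 51 53 52
f 52 53 54
f 52 54 44
f 53 41 55
f 53 55 54
f 54 55 56
f 54 56 44
f 55 41 57
f 55 57 56
f 56 57 58
f 56 58 44
f 57 41 59
f 57 59 58
f 58 59 60
f 58 60 44
f 59 41 61
f 59 61 60
f 60 61 62
f 60 62 44
f 61 41 63
f 61 63 62
f 62 63 64
f 62 64 44
f 63 41 65
f 63 65 64
f 64 65 66
f 64 66 44
f 65 41 67
f 65 67 66
f 66 67 68
f 66 68 44
f 67 41 42
f 67 42 68
f 68 42 43
f 68 43 44



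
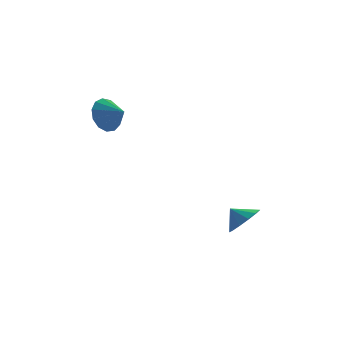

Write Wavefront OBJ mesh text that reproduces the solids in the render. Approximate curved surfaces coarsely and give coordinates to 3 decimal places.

v 3.017 -1.865 -4.079
v 3.808 -1.18 -3.993
v 2.463 -1.315 -3.361
v 3.456 -0.975 -4.422
v 2.965 -1.052 -4.742
v 2.49 -1.387 -4.851
v 2.182 -1.874 -4.716
v 2.139 -2.358 -4.378
v 2.375 -2.685 -3.945
v 2.815 -2.752 -3.555
v 3.319 -2.537 -3.331
v 3.727 -2.109 -3.345
v 3.909 -1.603 -3.591
v -2.522 2.541 2.425
v -2.044 3.197 3.153
v -1.938 1.619 2.875
v -2.563 2.997 3.415
v -3.068 2.652 3.362
v -3.4 2.272 3.012
v -3.453 1.977 2.476
v -3.21 1.861 1.924
v -2.749 1.962 1.531
v -2.215 2.246 1.422
v -1.779 2.624 1.632
v -1.579 2.976 2.093
v -1.677 3.189 2.661
f 2 1 4
f 2 4 3
f 4 1 5
f 4 5 3
f 5 1 6
f 5 6 3
f 6 1 7
f 6 7 3
f 7 1 8
f 7 8 3
f 8 1 9
f 8 9 3
f 9 1 10
f 9 10 3
f 10 1 11
f 10 11 3
f 11 1 12
f 11 12 3
f 12 1 13
f 12 13 3
f 13 1 2
f 13 2 3
f 15 14 17
f 15 17 16
f 17 14 18
f 17 18 16
f 18 14 19
f 18 19 16
f 19 14 20
f 19 20 16
f 20 14 21
f 20 21 16
f 21 14 22
f 21 22 16
f 22 14 23
f 22 23 16
f 23 14 24
f 23 24 16
f 24 14 25
f 24 25 16
f 25 14 26
f 25 26 16
f 26 14 15
f 26 15 16



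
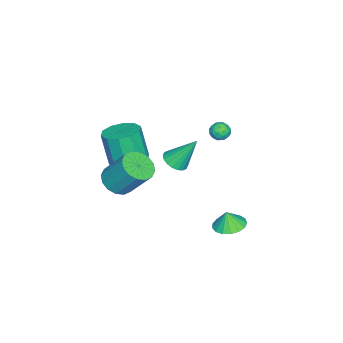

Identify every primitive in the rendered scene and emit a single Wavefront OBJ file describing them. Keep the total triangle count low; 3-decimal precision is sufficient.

v -2.668 2.504 1.329
v -2.26 2.251 1.739
v -2.94 1.569 1.021
v -2.532 1.316 1.431
v -3.049 1.61 1.641
v -2.881 2.187 1.832
v -2.319 1.633 0.928
v -2.151 2.21 1.119
v -2.044 1.712 1.491
v -2.496 1.698 1.931
v -2.704 2.122 0.829
v -3.156 2.108 1.269
v -2.441 2.459 1.561
v -2.759 1.361 1.199
v -3.063 1.533 1.323
v -2.824 1.384 1.563
v -2.805 2.422 1.616
v -2.566 2.273 1.856
v -3.029 1.896 1.799
v -2.634 1.547 0.904
v -2.395 1.398 1.144
v -2.376 2.436 1.197
v -2.137 2.287 1.437
v -2.171 1.924 0.961
v -2.074 1.994 1.656
v -2.233 1.445 1.475
v -2.108 1.631 1.18
v -2.01 1.97 1.292
v -2.339 1.985 1.915
v -2.499 1.436 1.734
v -2.803 1.609 1.858
v -2.704 1.948 1.97
v -2.212 1.669 1.769
v -2.701 2.384 1.026
v -2.861 1.835 0.845
v -2.496 1.872 0.79
v -2.397 2.211 0.902
v -2.967 2.375 1.285
v -3.126 1.826 1.104
v -3.19 1.85 1.468
v -3.092 2.189 1.58
v -2.988 2.151 0.991
v -3.568 -1.044 -2.725
v -3.121 -0.436 -3.044
v -3.852 0.124 -0.895
v -3.46 -0.352 -3.151
v -3.82 -0.405 -3.172
v -4.131 -0.585 -3.106
v -4.33 -0.856 -2.964
v -4.378 -1.164 -2.774
v -4.266 -1.449 -2.575
v -4.015 -1.653 -2.406
v -3.676 -1.737 -2.3
v -3.316 -1.684 -2.278
v -3.006 -1.504 -2.344
v -2.807 -1.233 -2.486
v -2.758 -0.925 -2.676
v -2.87 -0.64 -2.875
v 3.341 -1.459 0.846
v 4.314 -1.574 0.852
v 4.453 -0.317 2.54
v 3.479 -0.201 2.534
v 4.231 -1.169 0.557
v 4.37 0.088 2.246
v 3.91 -0.842 0.34
v 4.049 0.415 2.028
v 3.436 -0.68 0.258
v 3.575 0.577 1.947
v 2.937 -0.727 0.334
v 3.076 0.531 2.022
v 2.546 -0.97 0.547
v 2.685 0.288 2.235
v 2.367 -1.343 0.84
v 2.506 -0.086 2.528
v 2.45 -1.748 1.134
v 2.589 -0.491 2.823
v 2.771 -2.075 1.352
v 2.91 -0.818 3.04
v 3.245 -2.237 1.433
v 3.384 -0.98 3.122
v 3.744 -2.191 1.358
v 3.883 -0.933 3.046
v 4.135 -1.948 1.145
v 4.274 -0.69 2.833
v 0.929 3.829 -3.007
v 1.857 3.793 -3.052
v 0.971 3.651 -2.013
v 1.771 4.222 -2.972
v 1.492 4.561 -2.899
v 1.084 4.733 -2.852
v 0.641 4.697 -2.839
v 0.263 4.463 -2.865
v 0.038 4.083 -2.924
v 0.017 3.645 -3.001
v 0.205 3.249 -3.08
v 0.559 2.986 -3.142
v 0.998 2.916 -3.173
v 1.42 3.055 -3.166
v 1.731 3.372 -3.122
v 0.093 -2.216 -0.197
v 1.129 -1.906 0.003
v 0.904 -2.454 2.018
v -0.133 -2.764 1.817
v 0.725 -1.368 0.104
v 0.5 -1.916 2.119
v 0.08 -1.154 0.09
v -0.145 -1.702 2.105
v -0.56 -1.346 -0.034
v -0.786 -1.894 1.981
v -0.951 -1.87 -0.22
v -1.177 -2.418 1.795
v -0.944 -2.526 -0.398
v -1.169 -3.074 1.617
v -0.54 -3.064 -0.499
v -0.765 -3.612 1.516
v 0.105 -3.278 -0.485
v -0.12 -3.826 1.53
v 0.746 -3.086 -0.361
v 0.52 -3.634 1.654
v 1.137 -2.562 -0.175
v 0.911 -3.11 1.84
f 1 38 17
f 38 12 41
f 17 41 6
f 38 41 17
f 1 17 13
f 17 6 18
f 13 18 2
f 17 18 13
f 1 13 22
f 13 2 23
f 22 23 8
f 13 23 22
f 1 22 34
f 22 8 37
f 34 37 11
f 22 37 34
f 1 34 38
f 34 11 42
f 38 42 12
f 34 42 38
f 2 18 29
f 18 6 32
f 29 32 10
f 18 32 29
f 6 41 19
f 41 12 40
f 19 40 5
f 41 40 19
f 12 42 39
f 42 11 35
f 39 35 3
f 42 35 39
f 11 37 36
f 37 8 24
f 36 24 7
f 37 24 36
f 8 23 28
f 23 2 25
f 28 25 9
f 23 25 28
f 4 30 16
f 30 10 31
f 16 31 5
f 30 31 16
f 4 16 14
f 16 5 15
f 14 15 3
f 16 15 14
f 4 14 21
f 14 3 20
f 21 20 7
f 14 20 21
f 4 21 26
f 21 7 27
f 26 27 9
f 21 27 26
f 4 26 30
f 26 9 33
f 30 33 10
f 26 33 30
f 5 31 19
f 31 10 32
f 19 32 6
f 31 32 19
f 3 15 39
f 15 5 40
f 39 40 12
f 15 40 39
f 7 20 36
f 20 3 35
f 36 35 11
f 20 35 36
f 9 27 28
f 27 7 24
f 28 24 8
f 27 24 28
f 10 33 29
f 33 9 25
f 29 25 2
f 33 25 29
f 44 43 46
f 44 46 45
f 46 43 47
f 46 47 45
f 47 43 48
f 47 48 45
f 48 43 49
f 48 49 45
f 49 43 50
f 49 50 45
f 50 43 51
f 50 51 45
f 51 43 52
f 51 52 45
f 52 43 53
f 52 53 45
f 53 43 54
f 53 54 45
f 54 43 55
f 54 55 45
f 55 43 56
f 55 56 45
f 56 43 57
f 56 57 45
f 57 43 58
f 57 58 45
f 58 43 44
f 58 44 45
f 60 59 63
f 60 63 61
f 61 63 64
f 61 64 62
f 63 59 65
f 63 65 64
f 64 65 66
f 64 66 62
f 65 59 67
f 65 67 66
f 66 67 68
f 66 68 62
f 67 59 69
f 67 69 68
f 68 69 70
f 68 70 62
f 69 59 71
f 69 71 70
f 70 71 72
f 70 72 62
f 71 59 73
f 71 73 72
f 72 73 74
f 72 74 62
f 73 59 75
f 73 75 74
f 74 75 76
f 74 76 62
f 75 59 77
f 75 77 76
f 76 77 78
f 76 78 62
f 77 59 79
f 77 79 78
f 78 79 80
f 78 80 62
f 79 59 81
f 79 81 80
f 80 81 82
f 80 82 62
f 81 59 83
f 81 83 82
f 82 83 84
f 82 84 62
f 83 59 60
f 83 60 84
f 84 60 61
f 84 61 62
f 86 85 88
f 86 88 87
f 88 85 89
f 88 89 87
f 89 85 90
f 89 90 87
f 90 85 91
f 90 91 87
f 91 85 92
f 91 92 87
f 92 85 93
f 92 93 87
f 93 85 94
f 93 94 87
f 94 85 95
f 94 95 87
f 95 85 96
f 95 96 87
f 96 85 97
f 96 97 87
f 97 85 98
f 97 98 87
f 98 85 99
f 98 99 87
f 99 85 86
f 99 86 87
f 101 100 104
f 101 104 102
f 102 104 105
f 102 105 103
f 104 100 106
f 104 106 105
f 105 106 107
f 105 107 103
f 106 100 108
f 106 108 107
f 107 108 109
f 107 109 103
f 108 100 110
f 108 110 109
f 109 110 111
f 109 111 103
f 110 100 112
f 110 112 111
f 111 112 113
f 111 113 103
f 112 100 114
f 112 114 113
f 113 114 115
f 113 115 103
f 114 100 116
f 114 116 115
f 115 116 117
f 115 117 103
f 116 100 118
f 116 118 117
f 117 118 119
f 117 119 103
f 118 100 120
f 118 120 119
f 119 120 121
f 119 121 103
f 120 100 101
f 120 101 121
f 121 101 102
f 121 102 103



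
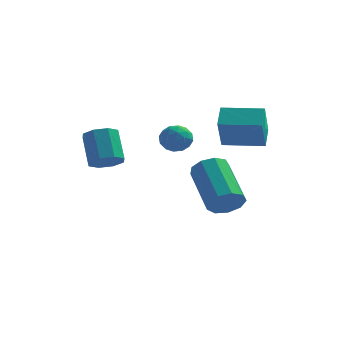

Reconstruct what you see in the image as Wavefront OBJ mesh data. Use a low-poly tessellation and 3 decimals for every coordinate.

v 0.133 2.813 -0.243
v 0.595 3.051 -0.636
v 0.225 1.869 -0.704
v 0.687 2.107 -1.097
v 0.807 2.032 -0.461
v 0.75 2.615 -0.175
v 0.07 2.305 -1.165
v 0.013 2.888 -0.879
v 0.557 2.736 -1.205
v 1.012 2.568 -0.771
v -0.192 2.352 -0.569
v 0.263 2.184 -0.135
v 0.356 3.015 -0.398
v 0.464 1.905 -0.942
v 0.534 1.861 -0.567
v 0.806 2.001 -0.798
v 0.447 2.759 -0.128
v 0.719 2.898 -0.359
v 0.843 2.3 -0.256
v 0.101 2.022 -0.981
v 0.373 2.161 -1.212
v 0.014 2.919 -0.542
v 0.286 3.059 -0.773
v -0.023 2.62 -1.084
v 0.605 2.97 -0.964
v 0.659 2.415 -1.236
v 0.296 2.531 -1.275
v 0.263 2.874 -1.108
v 0.873 2.871 -0.709
v 0.927 2.316 -0.98
v 0.997 2.272 -0.606
v 0.964 2.615 -0.438
v 0.85 2.686 -1.044
v -0.107 2.604 -0.36
v -0.053 2.049 -0.631
v -0.144 2.305 -0.902
v -0.177 2.648 -0.734
v 0.161 2.505 -0.104
v 0.215 1.95 -0.376
v 0.557 2.046 -0.232
v 0.524 2.389 -0.065
v -0.03 2.234 -0.296
v -1.09 -1.721 -0.51
v -0.588 -1.321 -0.611
v -0.988 -0.558 0.429
v -1.49 -0.959 0.53
v -0.994 -1.186 -0.866
v -1.394 -0.423 0.174
v -1.456 -1.365 -0.912
v -1.856 -0.602 0.127
v -1.703 -1.753 -0.723
v -2.103 -0.99 0.317
v -1.592 -2.122 -0.409
v -1.992 -1.359 0.631
v -1.186 -2.257 -0.154
v -1.586 -1.494 0.886
v -0.724 -2.078 -0.107
v -1.124 -1.315 0.932
v -0.477 -1.69 -0.297
v -0.877 -0.927 0.743
v 2.456 1.379 -3.317
v 2.874 1.879 -3.668
v 1.962 3.422 -2.554
v 1.544 2.921 -2.203
v 2.441 1.806 -3.921
v 1.529 3.349 -2.807
v 2.016 1.533 -3.891
v 1.104 3.076 -2.778
v 1.796 1.188 -3.593
v 0.884 2.731 -2.479
v 1.885 0.932 -3.165
v 0.974 2.475 -2.052
v 2.242 0.885 -2.809
v 1.33 2.428 -1.695
v 2.698 1.069 -2.69
v 1.786 2.612 -1.576
v 3.041 1.398 -2.864
v 2.129 2.941 -1.751
v 3.11 1.717 -3.25
v 2.199 3.26 -2.137
v 2.165 1.096 0.58
v 2.121 1.906 1.113
v 2.161 1.932 -0.689
v 2.116 2.741 -0.156
v 3.724 1.159 0.616
v 3.679 1.968 1.149
v 3.719 1.994 -0.653
v 3.675 2.804 -0.12
f 1 38 17
f 38 12 41
f 17 41 6
f 38 41 17
f 1 17 13
f 17 6 18
f 13 18 2
f 17 18 13
f 1 13 22
f 13 2 23
f 22 23 8
f 13 23 22
f 1 22 34
f 22 8 37
f 34 37 11
f 22 37 34
f 1 34 38
f 34 11 42
f 38 42 12
f 34 42 38
f 2 18 29
f 18 6 32
f 29 32 10
f 18 32 29
f 6 41 19
f 41 12 40
f 19 40 5
f 41 40 19
f 12 42 39
f 42 11 35
f 39 35 3
f 42 35 39
f 11 37 36
f 37 8 24
f 36 24 7
f 37 24 36
f 8 23 28
f 23 2 25
f 28 25 9
f 23 25 28
f 4 30 16
f 30 10 31
f 16 31 5
f 30 31 16
f 4 16 14
f 16 5 15
f 14 15 3
f 16 15 14
f 4 14 21
f 14 3 20
f 21 20 7
f 14 20 21
f 4 21 26
f 21 7 27
f 26 27 9
f 21 27 26
f 4 26 30
f 26 9 33
f 30 33 10
f 26 33 30
f 5 31 19
f 31 10 32
f 19 32 6
f 31 32 19
f 3 15 39
f 15 5 40
f 39 40 12
f 15 40 39
f 7 20 36
f 20 3 35
f 36 35 11
f 20 35 36
f 9 27 28
f 27 7 24
f 28 24 8
f 27 24 28
f 10 33 29
f 33 9 25
f 29 25 2
f 33 25 29
f 44 43 47
f 44 47 45
f 45 47 48
f 45 48 46
f 47 43 49
f 47 49 48
f 48 49 50
f 48 50 46
f 49 43 51
f 49 51 50
f 50 51 52
f 50 52 46
f 51 43 53
f 51 53 52
f 52 53 54
f 52 54 46
f 53 43 55
f 53 55 54
f 54 55 56
f 54 56 46
f 55 43 57
f 55 57 56
f 56 57 58
f 56 58 46
f 57 43 59
f 57 59 58
f 58 59 60
f 58 60 46
f 59 43 44
f 59 44 60
f 60 44 45
f 60 45 46
f 62 61 65
f 62 65 63
f 63 65 66
f 63 66 64
f 65 61 67
f 65 67 66
f 66 67 68
f 66 68 64
f 67 61 69
f 67 69 68
f 68 69 70
f 68 70 64
f 69 61 71
f 69 71 70
f 70 71 72
f 70 72 64
f 71 61 73
f 71 73 72
f 72 73 74
f 72 74 64
f 73 61 75
f 73 75 74
f 74 75 76
f 74 76 64
f 75 61 77
f 75 77 76
f 76 77 78
f 76 78 64
f 77 61 79
f 77 79 78
f 78 79 80
f 78 80 64
f 79 61 62
f 79 62 80
f 80 62 63
f 80 63 64
f 82 84 81
f 85 82 81
f 81 84 83
f 83 85 81
f 82 88 84
f 86 82 85
f 86 88 82
f 84 88 83
f 87 85 83
f 83 88 87
f 87 86 85
f 88 86 87



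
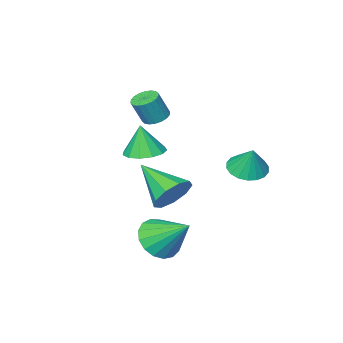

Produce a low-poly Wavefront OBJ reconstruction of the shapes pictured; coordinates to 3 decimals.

v 3.263 0.728 0.735
v 3.56 0.298 -0.13
v 3.577 -1.168 1.785
v 4.104 0.569 0.198
v 4.255 0.915 0.777
v 3.942 1.173 1.336
v 3.311 1.223 1.613
v 2.658 1.041 1.48
v 2.288 0.713 0.998
v 2.375 0.391 0.392
v 2.877 0.227 -0.053
v -0.669 0.572 1.113
v -0.152 1.252 0.77
v -0.531 1.108 2.387
v -0.531 1.405 0.747
v -0.938 1.393 0.796
v -1.291 1.218 0.908
v -1.521 0.916 1.06
v -1.582 0.545 1.223
v -1.462 0.18 1.364
v -1.186 -0.108 1.455
v -0.807 -0.261 1.478
v -0.4 -0.249 1.429
v -0.047 -0.075 1.317
v 0.183 0.228 1.165
v 0.244 0.599 1.002
v 0.124 0.964 0.862
v 1.268 -3.409 3.121
v 1.813 -3.123 2.911
v 2.336 -3.225 4.129
v 1.792 -3.511 4.339
v 1.652 -2.899 2.999
v 2.176 -3.001 4.217
v 1.415 -2.776 3.111
v 1.939 -2.878 4.329
v 1.149 -2.778 3.225
v 1.673 -2.881 4.443
v 0.907 -2.906 3.318
v 1.431 -3.008 4.537
v 0.736 -3.133 3.373
v 1.26 -3.235 4.591
v 0.671 -3.414 3.377
v 1.195 -3.517 4.595
v 0.724 -3.695 3.331
v 1.247 -3.797 4.549
v 0.884 -3.919 3.243
v 1.408 -4.021 4.461
v 1.121 -4.042 3.131
v 1.645 -4.144 4.349
v 1.387 -4.039 3.017
v 1.911 -4.142 4.235
v 1.629 -3.912 2.923
v 2.153 -4.014 4.142
v 1.8 -3.685 2.869
v 2.324 -3.787 4.087
v 1.865 -3.403 2.865
v 2.389 -3.506 4.083
v 1.584 -3.826 0.908
v 2.491 -4.183 0.807
v 1.676 -4.034 2.452
v 2.546 -3.638 0.877
v 2.295 -3.153 0.957
v 1.818 -2.881 1.022
v 1.268 -2.909 1.051
v 0.818 -3.229 1.034
v 0.611 -3.738 0.978
v 0.713 -4.275 0.899
v 1.092 -4.669 0.824
v 1.628 -4.796 0.775
v 2.149 -4.615 0.769
v 3.944 0.72 -1.651
v 4.956 1.111 -1.752
v 3.496 2.22 -0.329
v 4.689 1.359 -2.125
v 4.25 1.461 -2.389
v 3.742 1.393 -2.484
v 3.28 1.171 -2.388
v 2.97 0.845 -2.124
v 2.883 0.49 -1.751
v 3.039 0.188 -1.355
v 3.403 0.008 -1.027
v 3.891 -0.009 -0.842
v 4.39 0.14 -0.843
v 4.788 0.423 -1.028
v 4.992 0.773 -1.357
f 2 1 4
f 2 4 3
f 4 1 5
f 4 5 3
f 5 1 6
f 5 6 3
f 6 1 7
f 6 7 3
f 7 1 8
f 7 8 3
f 8 1 9
f 8 9 3
f 9 1 10
f 9 10 3
f 10 1 11
f 10 11 3
f 11 1 2
f 11 2 3
f 13 12 15
f 13 15 14
f 15 12 16
f 15 16 14
f 16 12 17
f 16 17 14
f 17 12 18
f 17 18 14
f 18 12 19
f 18 19 14
f 19 12 20
f 19 20 14
f 20 12 21
f 20 21 14
f 21 12 22
f 21 22 14
f 22 12 23
f 22 23 14
f 23 12 24
f 23 24 14
f 24 12 25
f 24 25 14
f 25 12 26
f 25 26 14
f 26 12 27
f 26 27 14
f 27 12 13
f 27 13 14
f 29 28 32
f 29 32 30
f 30 32 33
f 30 33 31
f 32 28 34
f 32 34 33
f 33 34 35
f 33 35 31
f 34 28 36
f 34 36 35
f 35 36 37
f 35 37 31
f 36 28 38
f 36 38 37
f 37 38 39
f 37 39 31
f 38 28 40
f 38 40 39
f 39 40 41
f 39 41 31
f 40 28 42
f 40 42 41
f 41 42 43
f 41 43 31
f 42 28 44
f 42 44 43
f 43 44 45
f 43 45 31
f 44 28 46
f 44 46 45
f 45 46 47
f 45 47 31
f 46 28 48
f 46 48 47
f 47 48 49
f 47 49 31
f 48 28 50
f 48 50 49
f 49 50 51
f 49 51 31
f 50 28 52
f 50 52 51
f 51 52 53
f 51 53 31
f 52 28 54
f 52 54 53
f 53 54 55
f 53 55 31
f 54 28 56
f 54 56 55
f 55 56 57
f 55 57 31
f 56 28 29
f 56 29 57
f 57 29 30
f 57 30 31
f 59 58 61
f 59 61 60
f 61 58 62
f 61 62 60
f 62 58 63
f 62 63 60
f 63 58 64
f 63 64 60
f 64 58 65
f 64 65 60
f 65 58 66
f 65 66 60
f 66 58 67
f 66 67 60
f 67 58 68
f 67 68 60
f 68 58 69
f 68 69 60
f 69 58 70
f 69 70 60
f 70 58 59
f 70 59 60
f 72 71 74
f 72 74 73
f 74 71 75
f 74 75 73
f 75 71 76
f 75 76 73
f 76 71 77
f 76 77 73
f 77 71 78
f 77 78 73
f 78 71 79
f 78 79 73
f 79 71 80
f 79 80 73
f 80 71 81
f 80 81 73
f 81 71 82
f 81 82 73
f 82 71 83
f 82 83 73
f 83 71 84
f 83 84 73
f 84 71 85
f 84 85 73
f 85 71 72
f 85 72 73



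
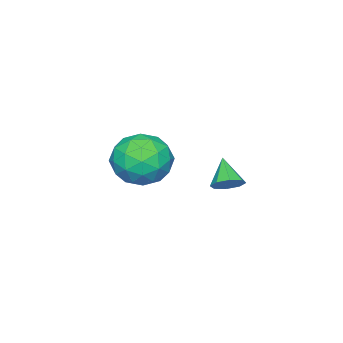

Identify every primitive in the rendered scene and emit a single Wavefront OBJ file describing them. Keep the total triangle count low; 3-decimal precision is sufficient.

v 3.691 -0.246 -0.149
v 4.543 -0.265 0.467
v 2.997 -1.495 0.773
v 3.849 -1.514 1.389
v 3.198 -0.689 1.417
v 3.627 0.083 0.847
v 3.913 -1.843 0.393
v 4.342 -1.071 -0.177
v 4.68 -1.252 0.802
v 4.238 -0.538 1.435
v 3.302 -1.222 -0.195
v 2.86 -0.508 0.438
v 4.178 -0.146 0.078
v 3.362 -1.614 1.162
v 2.979 -1.129 1.179
v 3.48 -1.14 1.541
v 3.64 0.059 0.301
v 4.14 0.048 0.664
v 3.349 -0.201 1.222
v 3.4 -1.808 0.576
v 3.9 -1.819 0.939
v 4.06 -0.62 -0.301
v 4.561 -0.631 0.061
v 4.191 -1.559 0.018
v 4.76 -0.737 0.637
v 4.351 -1.471 1.179
v 4.389 -1.665 0.593
v 4.642 -1.211 0.258
v 4.5 -0.318 1.009
v 4.091 -1.052 1.551
v 3.709 -0.567 1.568
v 3.961 -0.113 1.233
v 4.58 -0.898 1.206
v 3.449 -0.708 -0.311
v 3.04 -1.442 0.231
v 3.579 -1.647 0.007
v 3.831 -1.193 -0.328
v 3.189 -0.289 0.061
v 2.78 -1.023 0.603
v 2.898 -0.549 0.982
v 3.151 -0.095 0.647
v 2.96 -0.862 0.034
v 0.098 -0.19 -1.897
v 0.512 -0.61 -1.923
v -0.478 -0.81 -1.103
v 0.604 -0.296 -1.611
v 0.399 0.08 -1.467
v 0.019 0.297 -1.574
v -0.316 0.229 -1.87
v -0.407 -0.084 -2.182
v -0.203 -0.46 -2.326
v 0.178 -0.678 -2.219
f 1 38 17
f 38 12 41
f 17 41 6
f 38 41 17
f 1 17 13
f 17 6 18
f 13 18 2
f 17 18 13
f 1 13 22
f 13 2 23
f 22 23 8
f 13 23 22
f 1 22 34
f 22 8 37
f 34 37 11
f 22 37 34
f 1 34 38
f 34 11 42
f 38 42 12
f 34 42 38
f 2 18 29
f 18 6 32
f 29 32 10
f 18 32 29
f 6 41 19
f 41 12 40
f 19 40 5
f 41 40 19
f 12 42 39
f 42 11 35
f 39 35 3
f 42 35 39
f 11 37 36
f 37 8 24
f 36 24 7
f 37 24 36
f 8 23 28
f 23 2 25
f 28 25 9
f 23 25 28
f 4 30 16
f 30 10 31
f 16 31 5
f 30 31 16
f 4 16 14
f 16 5 15
f 14 15 3
f 16 15 14
f 4 14 21
f 14 3 20
f 21 20 7
f 14 20 21
f 4 21 26
f 21 7 27
f 26 27 9
f 21 27 26
f 4 26 30
f 26 9 33
f 30 33 10
f 26 33 30
f 5 31 19
f 31 10 32
f 19 32 6
f 31 32 19
f 3 15 39
f 15 5 40
f 39 40 12
f 15 40 39
f 7 20 36
f 20 3 35
f 36 35 11
f 20 35 36
f 9 27 28
f 27 7 24
f 28 24 8
f 27 24 28
f 10 33 29
f 33 9 25
f 29 25 2
f 33 25 29
f 44 43 46
f 44 46 45
f 46 43 47
f 46 47 45
f 47 43 48
f 47 48 45
f 48 43 49
f 48 49 45
f 49 43 50
f 49 50 45
f 50 43 51
f 50 51 45
f 51 43 52
f 51 52 45
f 52 43 44
f 52 44 45



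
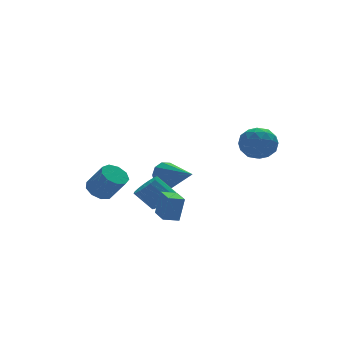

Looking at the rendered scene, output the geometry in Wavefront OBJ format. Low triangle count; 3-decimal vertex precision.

v -0.538 1.397 -4.448
v 0.161 1.497 -3.975
v -0.643 2.104 -2.918
v -1.342 2.003 -3.392
v 0.138 1.842 -4.19
v -0.666 2.449 -3.133
v -0.039 2.085 -4.464
v -0.843 2.691 -3.407
v -0.331 2.17 -4.735
v -1.135 2.777 -3.678
v -0.67 2.078 -4.94
v -1.474 2.684 -3.883
v -0.979 1.83 -5.032
v -1.783 2.436 -3.975
v -1.187 1.482 -4.991
v -1.991 2.089 -3.934
v -1.246 1.115 -4.826
v -2.05 1.722 -3.769
v -1.143 0.813 -4.574
v -1.947 1.42 -3.517
v -0.902 0.644 -4.293
v -1.706 1.251 -3.236
v -0.577 0.648 -4.048
v -1.381 1.255 -2.991
v -0.243 0.823 -3.895
v -1.047 1.43 -2.838
v 0.023 1.129 -3.868
v -0.781 1.736 -2.811
v -3.7 2.651 -3.58
v -3.248 3.324 -3.36
v -2.668 2.502 -2.04
v -3.12 1.829 -2.26
v -3.768 3.348 -3.117
v -3.187 2.526 -1.796
v -4.256 3.046 -3.09
v -3.676 2.224 -1.769
v -4.484 2.559 -3.293
v -3.904 1.738 -1.972
v -4.345 2.115 -3.63
v -3.765 1.294 -2.31
v -3.905 1.922 -3.944
v -3.325 1.1 -2.624
v -3.368 2.07 -4.088
v -2.788 1.248 -2.767
v -2.987 2.489 -3.994
v -2.407 1.667 -2.674
v -2.94 2.985 -3.707
v -2.359 2.163 -2.386
v 0.78 4.18 -3.896
v 1.407 4.127 -4.621
v 1.46 2.22 -3.164
v 1.677 4.391 -4.164
v 1.605 4.575 -3.605
v 1.217 4.608 -3.157
v 0.663 4.478 -2.991
v 0.153 4.233 -3.171
v -0.117 3.969 -3.628
v -0.045 3.785 -4.188
v 0.343 3.752 -4.636
v 0.897 3.882 -4.801
v 2.544 -1.32 0.784
v 3.583 -1.385 1.15
v 2.917 -2.515 -0.49
v 3.956 -2.58 -0.124
v 3.129 -2.981 0.488
v 2.899 -2.242 1.275
v 3.601 -1.658 -0.615
v 3.371 -0.919 0.172
v 4.237 -1.594 0.285
v 3.945 -2.412 0.967
v 2.555 -1.488 -0.307
v 2.263 -2.306 0.375
v 3.031 -1.247 1.079
v 3.469 -2.653 -0.419
v 2.983 -2.888 -0.059
v 3.594 -2.927 0.156
v 2.628 -1.751 1.152
v 3.239 -1.79 1.368
v 2.973 -2.728 0.979
v 3.261 -2.11 -0.708
v 3.872 -2.149 -0.492
v 2.906 -0.973 0.504
v 3.517 -1.012 0.719
v 3.527 -1.172 -0.319
v 4.026 -1.409 0.786
v 4.245 -2.111 0.037
v 4.037 -1.569 -0.252
v 3.901 -1.135 0.211
v 3.854 -1.889 1.186
v 4.074 -2.592 0.438
v 3.588 -2.828 0.797
v 3.452 -2.393 1.26
v 4.239 -2.012 0.678
v 2.426 -1.308 0.222
v 2.646 -2.011 -0.526
v 3.048 -1.507 -0.6
v 2.912 -1.072 -0.137
v 2.255 -1.789 0.623
v 2.474 -2.491 -0.126
v 2.599 -2.765 0.449
v 2.463 -2.331 0.912
v 2.261 -1.888 -0.018
v -2.128 -2.055 -4.125
v -1.801 -2.008 -2.703
v -1.981 -0.726 -4.203
v -1.654 -0.678 -2.781
v -1.266 -2.162 -4.319
v -0.939 -2.114 -2.897
v -1.119 -0.832 -4.397
v -0.792 -0.785 -2.975
f 2 1 5
f 2 5 3
f 3 5 6
f 3 6 4
f 5 1 7
f 5 7 6
f 6 7 8
f 6 8 4
f 7 1 9
f 7 9 8
f 8 9 10
f 8 10 4
f 9 1 11
f 9 11 10
f 10 11 12
f 10 12 4
f 11 1 13
f 11 13 12
f 12 13 14
f 12 14 4
f 13 1 15
f 13 15 14
f 14 15 16
f 14 16 4
f 15 1 17
f 15 17 16
f 16 17 18
f 16 18 4
f 17 1 19
f 17 19 18
f 18 19 20
f 18 20 4
f 19 1 21
f 19 21 20
f 20 21 22
f 20 22 4
f 21 1 23
f 21 23 22
f 22 23 24
f 22 24 4
f 23 1 25
f 23 25 24
f 24 25 26
f 24 26 4
f 25 1 27
f 25 27 26
f 26 27 28
f 26 28 4
f 27 1 2
f 27 2 28
f 28 2 3
f 28 3 4
f 30 29 33
f 30 33 31
f 31 33 34
f 31 34 32
f 33 29 35
f 33 35 34
f 34 35 36
f 34 36 32
f 35 29 37
f 35 37 36
f 36 37 38
f 36 38 32
f 37 29 39
f 37 39 38
f 38 39 40
f 38 40 32
f 39 29 41
f 39 41 40
f 40 41 42
f 40 42 32
f 41 29 43
f 41 43 42
f 42 43 44
f 42 44 32
f 43 29 45
f 43 45 44
f 44 45 46
f 44 46 32
f 45 29 47
f 45 47 46
f 46 47 48
f 46 48 32
f 47 29 30
f 47 30 48
f 48 30 31
f 48 31 32
f 50 49 52
f 50 52 51
f 52 49 53
f 52 53 51
f 53 49 54
f 53 54 51
f 54 49 55
f 54 55 51
f 55 49 56
f 55 56 51
f 56 49 57
f 56 57 51
f 57 49 58
f 57 58 51
f 58 49 59
f 58 59 51
f 59 49 60
f 59 60 51
f 60 49 50
f 60 50 51
f 61 98 77
f 98 72 101
f 77 101 66
f 98 101 77
f 61 77 73
f 77 66 78
f 73 78 62
f 77 78 73
f 61 73 82
f 73 62 83
f 82 83 68
f 73 83 82
f 61 82 94
f 82 68 97
f 94 97 71
f 82 97 94
f 61 94 98
f 94 71 102
f 98 102 72
f 94 102 98
f 62 78 89
f 78 66 92
f 89 92 70
f 78 92 89
f 66 101 79
f 101 72 100
f 79 100 65
f 101 100 79
f 72 102 99
f 102 71 95
f 99 95 63
f 102 95 99
f 71 97 96
f 97 68 84
f 96 84 67
f 97 84 96
f 68 83 88
f 83 62 85
f 88 85 69
f 83 85 88
f 64 90 76
f 90 70 91
f 76 91 65
f 90 91 76
f 64 76 74
f 76 65 75
f 74 75 63
f 76 75 74
f 64 74 81
f 74 63 80
f 81 80 67
f 74 80 81
f 64 81 86
f 81 67 87
f 86 87 69
f 81 87 86
f 64 86 90
f 86 69 93
f 90 93 70
f 86 93 90
f 65 91 79
f 91 70 92
f 79 92 66
f 91 92 79
f 63 75 99
f 75 65 100
f 99 100 72
f 75 100 99
f 67 80 96
f 80 63 95
f 96 95 71
f 80 95 96
f 69 87 88
f 87 67 84
f 88 84 68
f 87 84 88
f 70 93 89
f 93 69 85
f 89 85 62
f 93 85 89
f 104 106 103
f 107 104 103
f 103 106 105
f 105 107 103
f 104 110 106
f 108 104 107
f 108 110 104
f 106 110 105
f 109 107 105
f 105 110 109
f 109 108 107
f 110 108 109



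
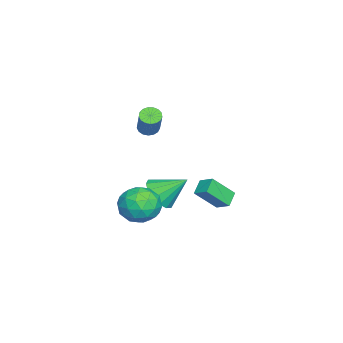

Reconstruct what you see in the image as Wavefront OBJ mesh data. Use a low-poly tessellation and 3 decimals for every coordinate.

v 2.934 0.303 -1.245
v 3.531 1.193 -1.093
v 3.909 -0.553 -0.067
v 4.506 0.337 0.085
v 3.477 0.312 0.421
v 2.874 0.841 -0.307
v 4.566 -0.201 -0.853
v 3.963 0.328 -1.581
v 4.54 0.882 -0.851
v 3.867 1.199 -0.063
v 3.573 -0.559 -1.097
v 2.9 -0.242 -0.309
v 3.147 0.823 -1.272
v 4.293 -0.183 0.112
v 3.689 -0.198 0.31
v 4.04 0.325 0.399
v 2.761 0.616 -0.81
v 3.112 1.139 -0.721
v 3.08 0.621 0.169
v 4.328 -0.499 -0.439
v 4.679 0.024 -0.35
v 3.4 0.315 -1.559
v 3.751 0.838 -1.47
v 4.36 0.019 -1.329
v 4.091 1.164 -1.04
v 4.664 0.661 -0.348
v 4.699 0.344 -0.9
v 4.344 0.655 -1.327
v 3.695 1.35 -0.578
v 4.269 0.847 0.115
v 3.664 0.832 0.312
v 3.309 1.142 -0.116
v 4.288 1.167 -0.435
v 3.171 -0.207 -1.275
v 3.745 -0.71 -0.582
v 4.131 -0.502 -1.044
v 3.776 -0.192 -1.472
v 2.776 -0.021 -0.812
v 3.349 -0.524 -0.12
v 3.096 -0.015 0.167
v 2.741 0.296 -0.26
v 3.152 -0.527 -0.725
v -0.975 2.074 -1.309
v -0.621 2.752 -0.916
v -1.553 3.047 -2.468
v -1.199 3.725 -2.075
v -0.221 1.955 -1.785
v 0.133 2.633 -1.392
v -0.799 2.928 -2.944
v -0.445 3.606 -2.551
v 1.085 0.616 -1.271
v 1.776 1.088 -1.781
v 0.975 1.904 -0.229
v 1.338 1.225 -1.996
v 0.832 1.199 -2.017
v 0.394 1.016 -1.839
v 0.141 0.727 -1.508
v 0.141 0.408 -1.113
v 0.394 0.144 -0.761
v 0.832 0.008 -0.546
v 1.338 0.034 -0.525
v 1.777 0.216 -0.704
v 2.03 0.506 -1.035
v 2.03 0.825 -1.429
v 1.222 0.13 3.14
v 1.624 0.227 2.81
v 2.561 0.567 4.049
v 2.158 0.47 4.38
v 1.51 0.452 2.834
v 2.447 0.792 4.073
v 1.33 0.604 2.929
v 2.267 0.943 4.168
v 1.125 0.647 3.072
v 2.062 0.986 4.311
v 0.942 0.571 3.231
v 1.879 0.911 4.47
v 0.824 0.395 3.369
v 1.76 0.735 4.608
v 0.796 0.158 3.455
v 1.732 0.498 4.694
v 0.866 -0.086 3.468
v 1.802 0.254 4.708
v 1.017 -0.28 3.407
v 1.954 0.06 4.646
v 1.216 -0.38 3.285
v 2.152 -0.04 4.524
v 1.415 -0.363 3.129
v 2.352 -0.023 4.369
v 1.571 -0.233 2.976
v 2.507 0.106 4.216
v 1.646 -0.02 2.861
v 2.583 0.319 4.1
f 1 38 17
f 38 12 41
f 17 41 6
f 38 41 17
f 1 17 13
f 17 6 18
f 13 18 2
f 17 18 13
f 1 13 22
f 13 2 23
f 22 23 8
f 13 23 22
f 1 22 34
f 22 8 37
f 34 37 11
f 22 37 34
f 1 34 38
f 34 11 42
f 38 42 12
f 34 42 38
f 2 18 29
f 18 6 32
f 29 32 10
f 18 32 29
f 6 41 19
f 41 12 40
f 19 40 5
f 41 40 19
f 12 42 39
f 42 11 35
f 39 35 3
f 42 35 39
f 11 37 36
f 37 8 24
f 36 24 7
f 37 24 36
f 8 23 28
f 23 2 25
f 28 25 9
f 23 25 28
f 4 30 16
f 30 10 31
f 16 31 5
f 30 31 16
f 4 16 14
f 16 5 15
f 14 15 3
f 16 15 14
f 4 14 21
f 14 3 20
f 21 20 7
f 14 20 21
f 4 21 26
f 21 7 27
f 26 27 9
f 21 27 26
f 4 26 30
f 26 9 33
f 30 33 10
f 26 33 30
f 5 31 19
f 31 10 32
f 19 32 6
f 31 32 19
f 3 15 39
f 15 5 40
f 39 40 12
f 15 40 39
f 7 20 36
f 20 3 35
f 36 35 11
f 20 35 36
f 9 27 28
f 27 7 24
f 28 24 8
f 27 24 28
f 10 33 29
f 33 9 25
f 29 25 2
f 33 25 29
f 44 46 43
f 47 44 43
f 43 46 45
f 45 47 43
f 44 50 46
f 48 44 47
f 48 50 44
f 46 50 45
f 49 47 45
f 45 50 49
f 49 48 47
f 50 48 49
f 52 51 54
f 52 54 53
f 54 51 55
f 54 55 53
f 55 51 56
f 55 56 53
f 56 51 57
f 56 57 53
f 57 51 58
f 57 58 53
f 58 51 59
f 58 59 53
f 59 51 60
f 59 60 53
f 60 51 61
f 60 61 53
f 61 51 62
f 61 62 53
f 62 51 63
f 62 63 53
f 63 51 64
f 63 64 53
f 64 51 52
f 64 52 53
f 66 65 69
f 66 69 67
f 67 69 70
f 67 70 68
f 69 65 71
f 69 71 70
f 70 71 72
f 70 72 68
f 71 65 73
f 71 73 72
f 72 73 74
f 72 74 68
f 73 65 75
f 73 75 74
f 74 75 76
f 74 76 68
f 75 65 77
f 75 77 76
f 76 77 78
f 76 78 68
f 77 65 79
f 77 79 78
f 78 79 80
f 78 80 68
f 79 65 81
f 79 81 80
f 80 81 82
f 80 82 68
f 81 65 83
f 81 83 82
f 82 83 84
f 82 84 68
f 83 65 85
f 83 85 84
f 84 85 86
f 84 86 68
f 85 65 87
f 85 87 86
f 86 87 88
f 86 88 68
f 87 65 89
f 87 89 88
f 88 89 90
f 88 90 68
f 89 65 91
f 89 91 90
f 90 91 92
f 90 92 68
f 91 65 66
f 91 66 92
f 92 66 67
f 92 67 68



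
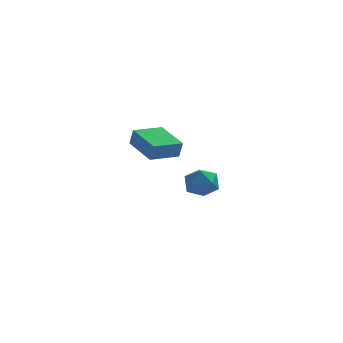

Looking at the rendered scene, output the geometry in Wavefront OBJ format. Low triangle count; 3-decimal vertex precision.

v -3.515 -3.447 2.037
v -3.317 -3.582 3.028
v -2.005 -2.5 1.866
v -1.808 -2.636 2.857
v -2.452 -5.224 1.583
v -2.255 -5.36 2.574
v -0.943 -4.278 1.412
v -0.745 -4.413 2.403
v 0.388 3.67 -3.031
v 1.043 3.716 -3.945
v -0.083 1.964 -3.455
v 0.572 2.01 -4.369
v 1.036 1.998 -3.344
v 1.327 3.053 -3.082
v -0.367 2.627 -4.318
v -0.076 3.682 -4.056
v 0.576 3.072 -4.74
v 1.443 2.683 -4.138
v -0.483 2.997 -3.262
v 0.384 2.608 -2.66
f 2 4 1
f 5 2 1
f 1 4 3
f 3 5 1
f 2 8 4
f 6 2 5
f 6 8 2
f 4 8 3
f 7 5 3
f 3 8 7
f 7 6 5
f 8 6 7
f 9 20 14
f 9 14 10
f 9 10 16
f 9 16 19
f 9 19 20
f 10 14 18
f 14 20 13
f 20 19 11
f 19 16 15
f 16 10 17
f 12 18 13
f 12 13 11
f 12 11 15
f 12 15 17
f 12 17 18
f 13 18 14
f 11 13 20
f 15 11 19
f 17 15 16
f 18 17 10



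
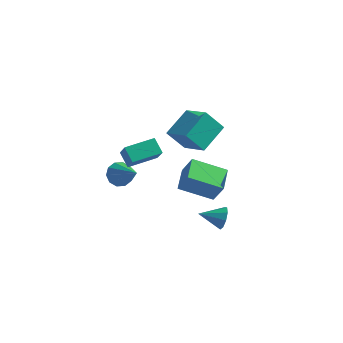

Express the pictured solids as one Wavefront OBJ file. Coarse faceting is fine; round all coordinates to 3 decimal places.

v 4.002 -0 -3.022
v 4.361 -0.17 -2.363
v 2.898 -0.76 -2.618
v 4.079 0.271 -2.305
v 3.76 0.585 -2.584
v 3.555 0.625 -3.067
v 3.559 0.373 -3.53
v 3.771 -0.054 -3.755
v 4.09 -0.456 -3.637
v 4.368 -0.644 -3.232
v 4.475 -0.532 -2.728
v 0.379 -3.761 1.912
v -0.297 -3.441 2.635
v 1.333 -2.369 2.188
v 0.657 -2.049 2.911
v 1.143 -4.491 2.949
v 0.467 -4.171 3.672
v 2.097 -3.099 3.225
v 1.421 -2.779 3.948
v -0.105 2.095 -3.289
v -0.684 3.552 -2.774
v 1.622 3.099 -4.186
v 1.043 4.555 -3.671
v 0.637 1.945 -2.029
v 0.058 3.401 -1.514
v 2.364 2.948 -2.926
v 1.785 4.405 -2.411
v 0.502 -0.094 2.61
v 2.084 -0.725 3.251
v 0.758 1.569 3.615
v 2.341 0.939 4.255
v 1.259 0.541 1.365
v 2.842 -0.089 2.005
v 1.516 2.205 2.369
v 3.098 1.574 3.01
v -1.892 -1.043 -0.937
v -1.465 -0.343 -1.117
v -0.368 -1.717 0.057
v -1.72 -0.265 -0.672
v -2.041 -0.484 -0.328
v -2.305 -0.916 -0.216
v -2.412 -1.398 -0.38
v -2.319 -1.744 -0.756
v -2.064 -1.822 -1.201
v -1.743 -1.603 -1.545
v -1.479 -1.17 -1.657
v -1.373 -0.689 -1.493
f 2 1 4
f 2 4 3
f 4 1 5
f 4 5 3
f 5 1 6
f 5 6 3
f 6 1 7
f 6 7 3
f 7 1 8
f 7 8 3
f 8 1 9
f 8 9 3
f 9 1 10
f 9 10 3
f 10 1 11
f 10 11 3
f 11 1 2
f 11 2 3
f 13 15 12
f 16 13 12
f 12 15 14
f 14 16 12
f 13 19 15
f 17 13 16
f 17 19 13
f 15 19 14
f 18 16 14
f 14 19 18
f 18 17 16
f 19 17 18
f 21 23 20
f 24 21 20
f 20 23 22
f 22 24 20
f 21 27 23
f 25 21 24
f 25 27 21
f 23 27 22
f 26 24 22
f 22 27 26
f 26 25 24
f 27 25 26
f 29 31 28
f 32 29 28
f 28 31 30
f 30 32 28
f 29 35 31
f 33 29 32
f 33 35 29
f 31 35 30
f 34 32 30
f 30 35 34
f 34 33 32
f 35 33 34
f 37 36 39
f 37 39 38
f 39 36 40
f 39 40 38
f 40 36 41
f 40 41 38
f 41 36 42
f 41 42 38
f 42 36 43
f 42 43 38
f 43 36 44
f 43 44 38
f 44 36 45
f 44 45 38
f 45 36 46
f 45 46 38
f 46 36 47
f 46 47 38
f 47 36 37
f 47 37 38

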